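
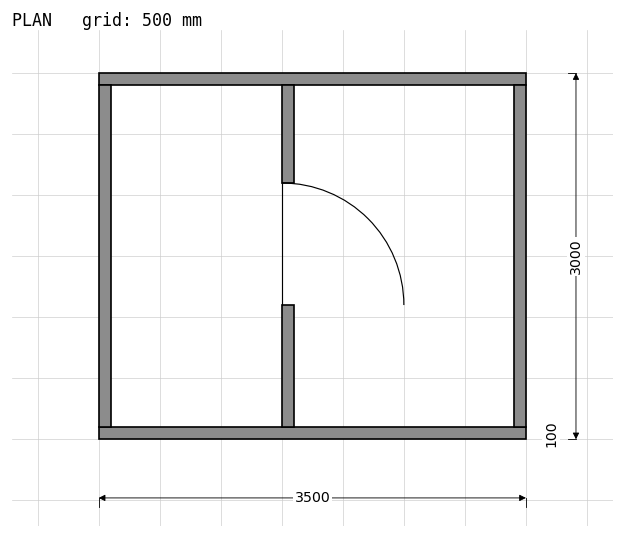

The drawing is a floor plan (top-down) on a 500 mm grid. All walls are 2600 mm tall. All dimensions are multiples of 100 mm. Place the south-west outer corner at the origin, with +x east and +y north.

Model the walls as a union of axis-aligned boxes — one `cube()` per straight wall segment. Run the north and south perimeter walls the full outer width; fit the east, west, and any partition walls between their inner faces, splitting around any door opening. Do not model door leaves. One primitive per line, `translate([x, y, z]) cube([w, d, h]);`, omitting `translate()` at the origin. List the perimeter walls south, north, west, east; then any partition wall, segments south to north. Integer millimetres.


cube([3500, 100, 2600]);
translate([0, 2900, 0]) cube([3500, 100, 2600]);
translate([0, 100, 0]) cube([100, 2800, 2600]);
translate([3400, 100, 0]) cube([100, 2800, 2600]);
translate([1500, 100, 0]) cube([100, 1000, 2600]);
translate([1500, 2100, 0]) cube([100, 800, 2600]);


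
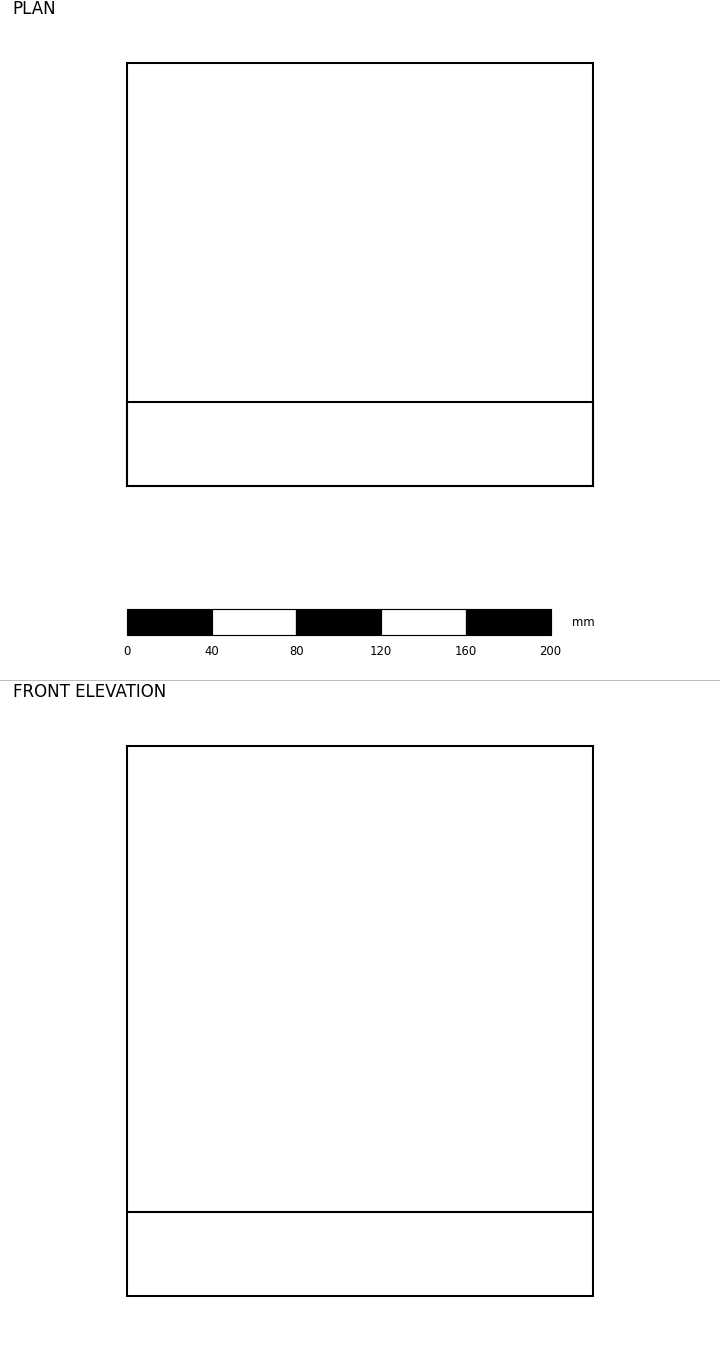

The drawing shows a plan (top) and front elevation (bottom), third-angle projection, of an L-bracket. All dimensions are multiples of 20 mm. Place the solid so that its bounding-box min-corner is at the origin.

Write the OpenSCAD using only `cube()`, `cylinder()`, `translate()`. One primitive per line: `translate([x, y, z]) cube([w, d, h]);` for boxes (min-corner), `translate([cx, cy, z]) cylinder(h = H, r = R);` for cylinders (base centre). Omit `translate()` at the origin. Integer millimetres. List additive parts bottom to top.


cube([220, 200, 40]);
translate([0, 0, 40]) cube([220, 40, 220]);


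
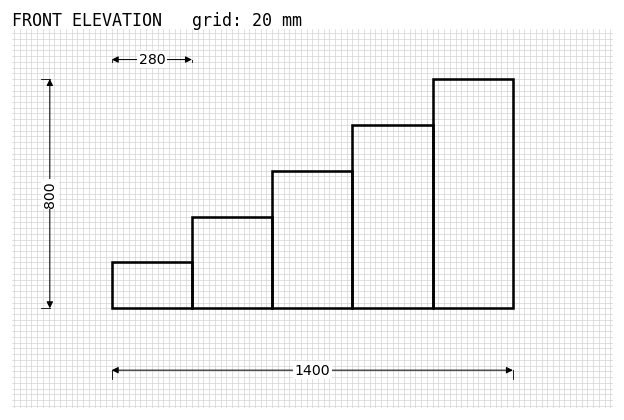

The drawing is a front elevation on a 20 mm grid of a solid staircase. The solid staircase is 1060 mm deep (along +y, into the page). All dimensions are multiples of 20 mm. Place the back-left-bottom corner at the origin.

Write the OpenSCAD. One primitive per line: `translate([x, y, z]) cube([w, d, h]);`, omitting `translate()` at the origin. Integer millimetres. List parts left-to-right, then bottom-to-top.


cube([280, 1060, 160]);
translate([280, 0, 0]) cube([280, 1060, 320]);
translate([560, 0, 0]) cube([280, 1060, 480]);
translate([840, 0, 0]) cube([280, 1060, 640]);
translate([1120, 0, 0]) cube([280, 1060, 800]);


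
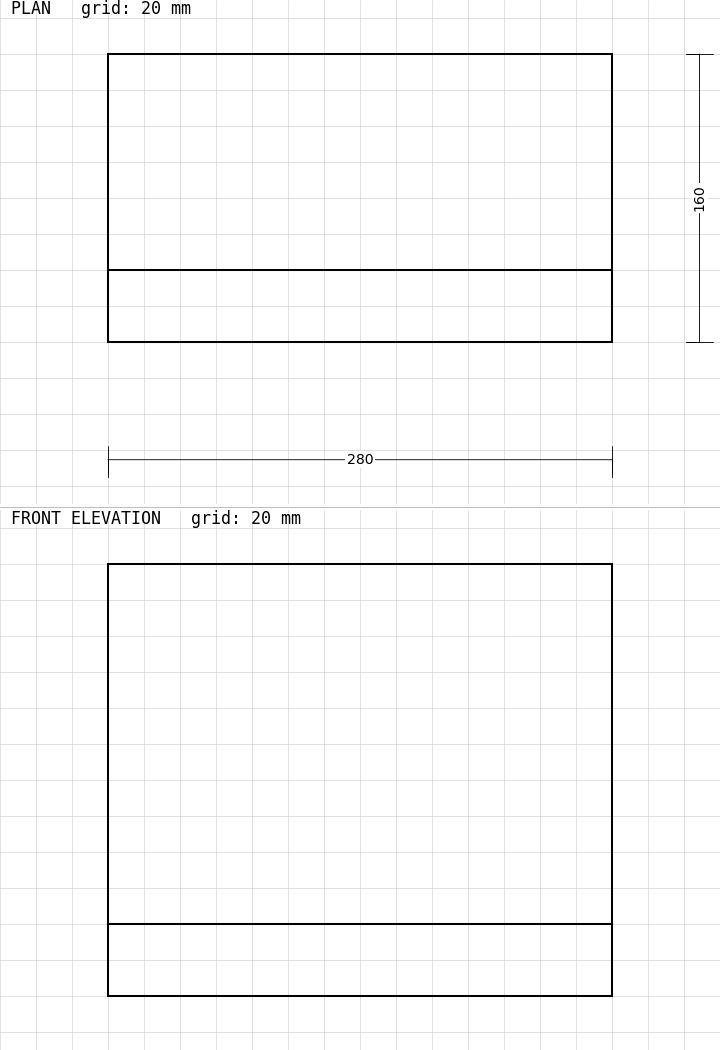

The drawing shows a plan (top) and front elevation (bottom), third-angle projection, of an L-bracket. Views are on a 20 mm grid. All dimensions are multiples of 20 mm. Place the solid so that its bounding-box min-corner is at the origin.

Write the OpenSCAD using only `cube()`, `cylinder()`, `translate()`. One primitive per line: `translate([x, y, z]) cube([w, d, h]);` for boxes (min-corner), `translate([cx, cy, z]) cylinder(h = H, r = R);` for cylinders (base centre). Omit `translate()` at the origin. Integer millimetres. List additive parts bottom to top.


cube([280, 160, 40]);
translate([0, 0, 40]) cube([280, 40, 200]);


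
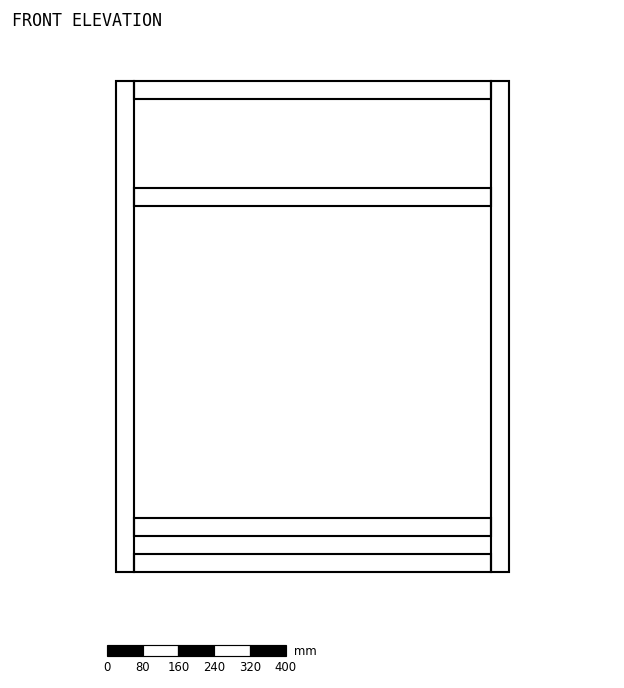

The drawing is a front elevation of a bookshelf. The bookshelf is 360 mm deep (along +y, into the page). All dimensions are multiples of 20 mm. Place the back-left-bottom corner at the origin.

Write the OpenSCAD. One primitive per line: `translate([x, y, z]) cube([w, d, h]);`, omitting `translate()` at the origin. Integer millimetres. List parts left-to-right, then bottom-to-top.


cube([40, 360, 1100]);
translate([40, 0, 0]) cube([800, 360, 40]);
translate([40, 0, 80]) cube([800, 360, 40]);
translate([40, 0, 820]) cube([800, 360, 40]);
translate([40, 0, 1060]) cube([800, 360, 40]);
translate([840, 0, 0]) cube([40, 360, 1100]);


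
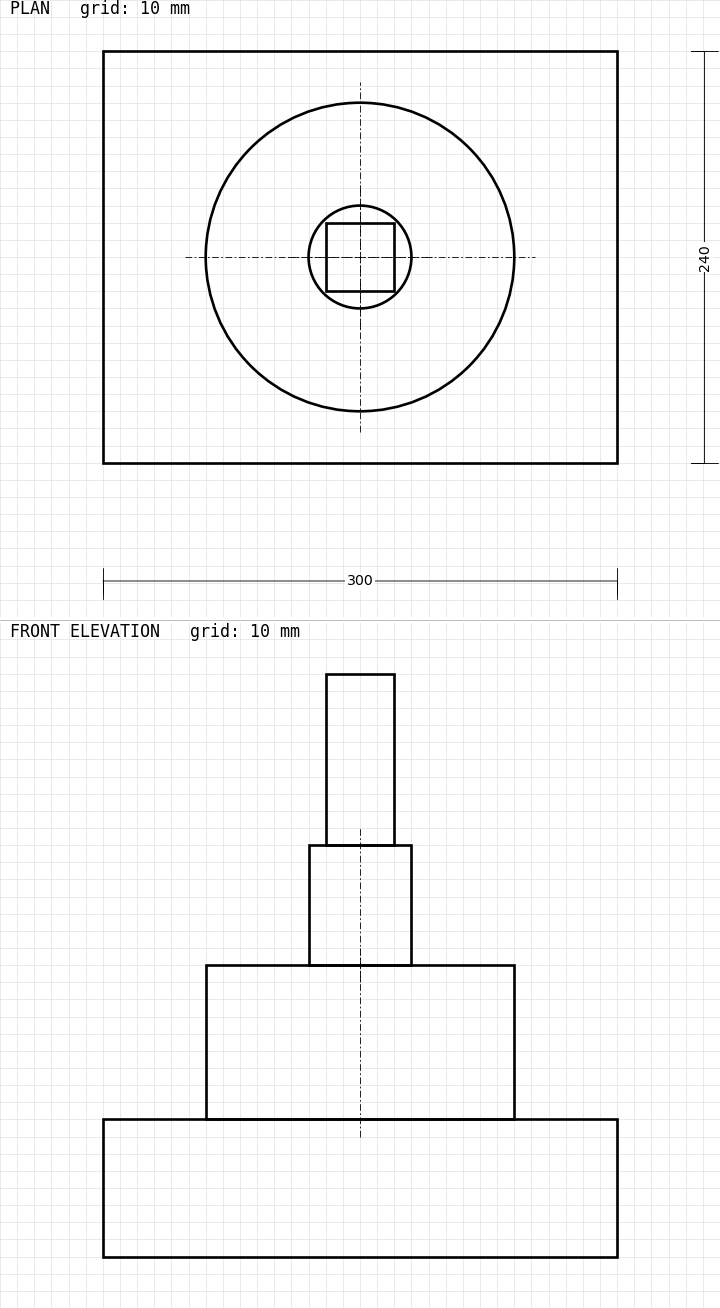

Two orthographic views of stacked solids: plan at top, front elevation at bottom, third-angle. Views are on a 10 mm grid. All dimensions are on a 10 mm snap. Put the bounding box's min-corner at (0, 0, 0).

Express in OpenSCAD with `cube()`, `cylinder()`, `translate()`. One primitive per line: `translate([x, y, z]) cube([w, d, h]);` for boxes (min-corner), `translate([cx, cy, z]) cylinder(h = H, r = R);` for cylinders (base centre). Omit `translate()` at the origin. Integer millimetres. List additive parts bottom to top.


cube([300, 240, 80]);
translate([150, 120, 80]) cylinder(h = 90, r = 90);
translate([150, 120, 170]) cylinder(h = 70, r = 30);
translate([130, 100, 240]) cube([40, 40, 100]);


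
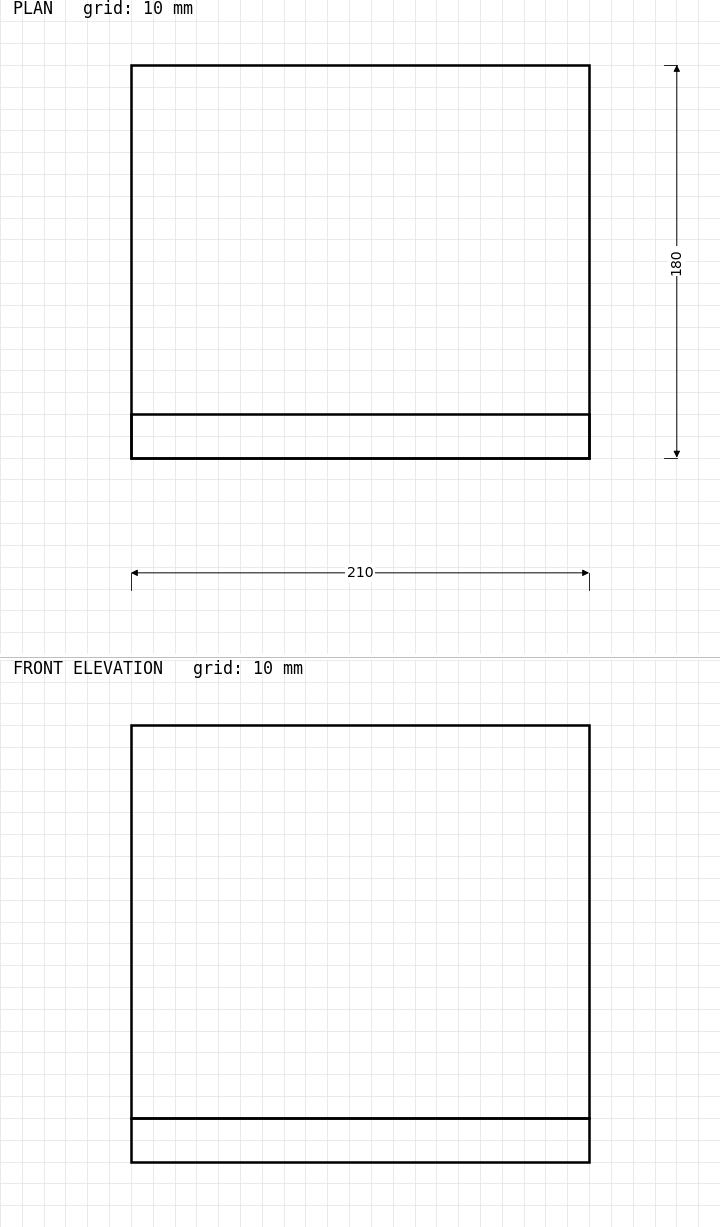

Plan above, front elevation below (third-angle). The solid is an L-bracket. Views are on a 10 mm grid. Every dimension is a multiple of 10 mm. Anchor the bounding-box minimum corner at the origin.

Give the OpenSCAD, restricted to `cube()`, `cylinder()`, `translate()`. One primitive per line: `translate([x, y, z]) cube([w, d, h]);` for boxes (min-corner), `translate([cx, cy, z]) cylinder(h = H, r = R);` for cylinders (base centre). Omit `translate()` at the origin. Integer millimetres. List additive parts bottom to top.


cube([210, 180, 20]);
translate([0, 0, 20]) cube([210, 20, 180]);


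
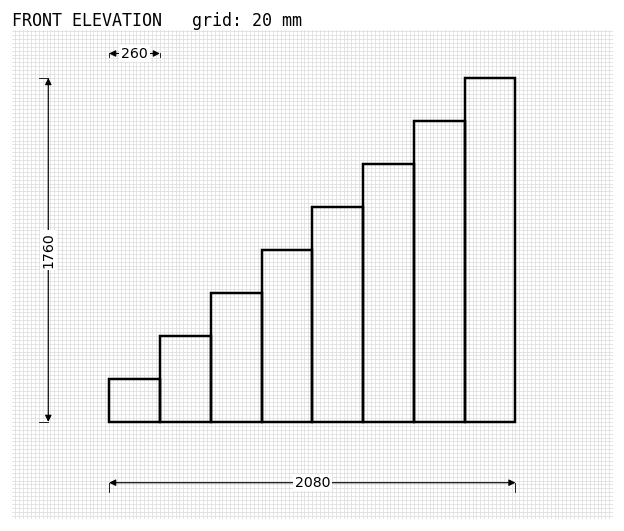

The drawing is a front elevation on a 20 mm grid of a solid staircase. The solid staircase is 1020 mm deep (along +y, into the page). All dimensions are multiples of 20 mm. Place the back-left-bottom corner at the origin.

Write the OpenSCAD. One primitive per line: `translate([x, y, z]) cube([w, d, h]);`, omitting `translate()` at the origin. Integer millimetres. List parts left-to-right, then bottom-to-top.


cube([260, 1020, 220]);
translate([260, 0, 0]) cube([260, 1020, 440]);
translate([520, 0, 0]) cube([260, 1020, 660]);
translate([780, 0, 0]) cube([260, 1020, 880]);
translate([1040, 0, 0]) cube([260, 1020, 1100]);
translate([1300, 0, 0]) cube([260, 1020, 1320]);
translate([1560, 0, 0]) cube([260, 1020, 1540]);
translate([1820, 0, 0]) cube([260, 1020, 1760]);


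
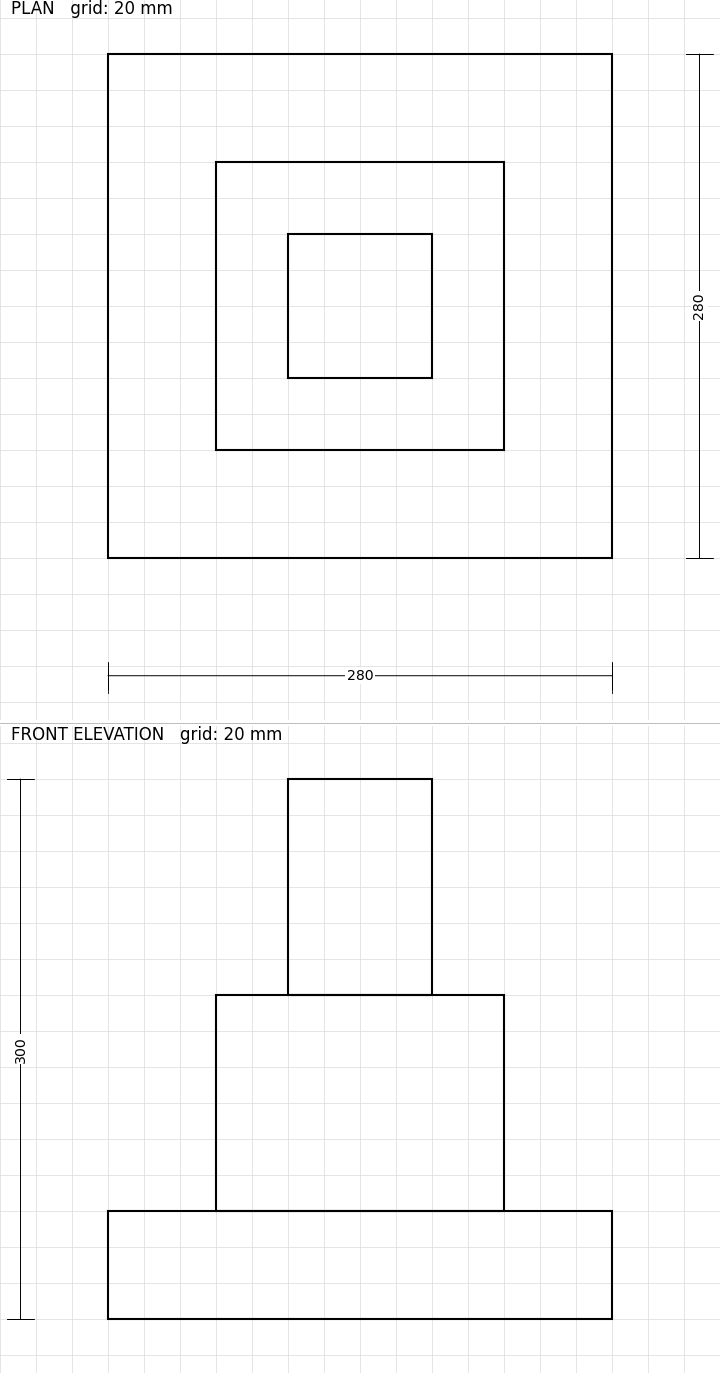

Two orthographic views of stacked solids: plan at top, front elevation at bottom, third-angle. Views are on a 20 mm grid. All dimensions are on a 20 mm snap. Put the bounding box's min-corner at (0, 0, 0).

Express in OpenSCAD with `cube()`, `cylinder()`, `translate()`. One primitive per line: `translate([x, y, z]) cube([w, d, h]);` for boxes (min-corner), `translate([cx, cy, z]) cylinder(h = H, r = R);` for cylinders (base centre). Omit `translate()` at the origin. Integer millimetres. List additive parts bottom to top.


cube([280, 280, 60]);
translate([60, 60, 60]) cube([160, 160, 120]);
translate([100, 100, 180]) cube([80, 80, 120]);


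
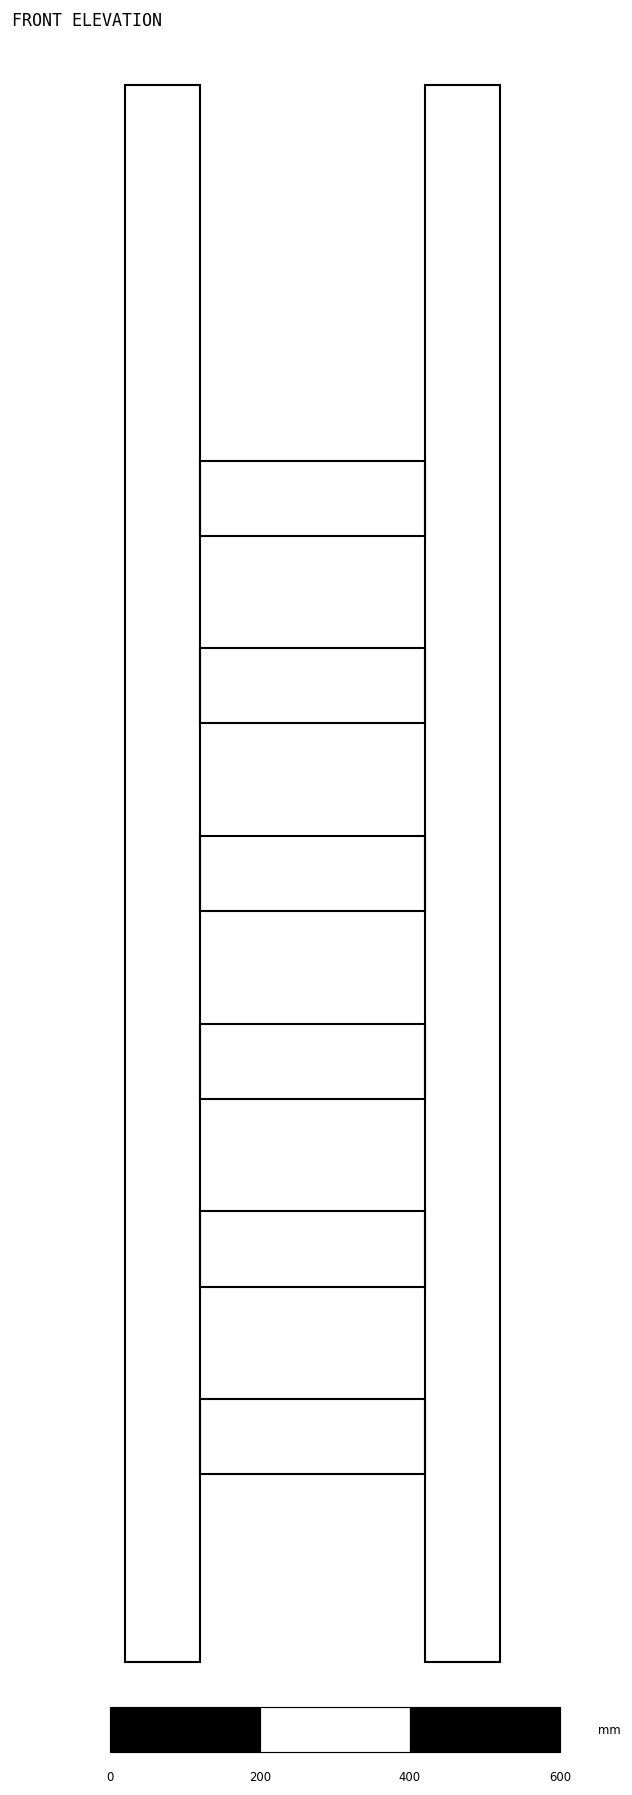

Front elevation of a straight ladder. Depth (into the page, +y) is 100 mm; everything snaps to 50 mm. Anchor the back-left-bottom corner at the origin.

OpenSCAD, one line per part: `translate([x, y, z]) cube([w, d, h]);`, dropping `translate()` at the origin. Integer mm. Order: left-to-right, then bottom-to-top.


cube([100, 100, 2100]);
translate([100, 0, 250]) cube([300, 100, 100]);
translate([100, 0, 500]) cube([300, 100, 100]);
translate([100, 0, 750]) cube([300, 100, 100]);
translate([100, 0, 1000]) cube([300, 100, 100]);
translate([100, 0, 1250]) cube([300, 100, 100]);
translate([100, 0, 1500]) cube([300, 100, 100]);
translate([400, 0, 0]) cube([100, 100, 2100]);


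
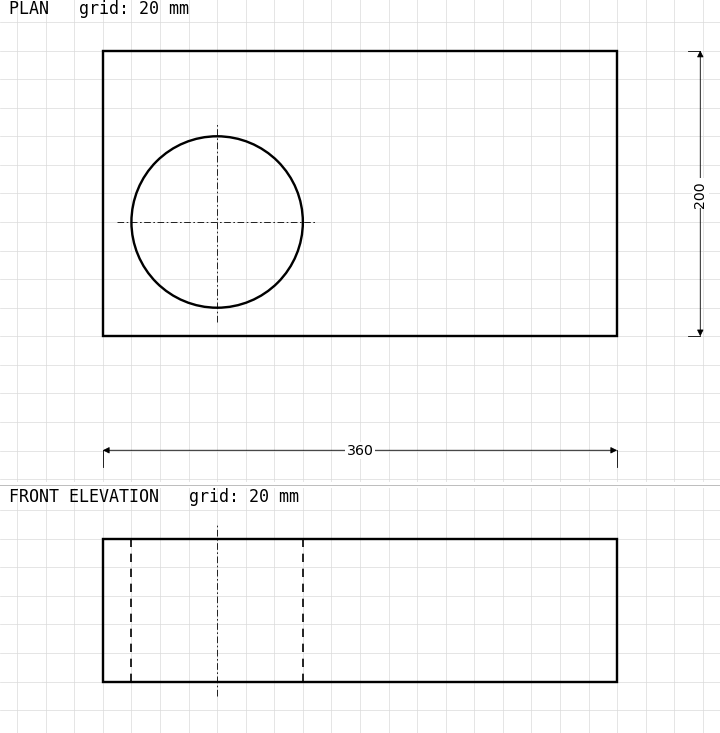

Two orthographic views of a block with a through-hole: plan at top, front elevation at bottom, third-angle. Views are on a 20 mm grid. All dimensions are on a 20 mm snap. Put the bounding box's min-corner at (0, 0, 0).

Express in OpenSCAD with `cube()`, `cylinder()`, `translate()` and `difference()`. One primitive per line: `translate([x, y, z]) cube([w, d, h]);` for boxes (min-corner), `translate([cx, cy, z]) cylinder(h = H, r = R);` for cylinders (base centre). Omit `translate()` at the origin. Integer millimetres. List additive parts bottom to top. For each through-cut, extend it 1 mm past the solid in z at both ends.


difference() {
  cube([360, 200, 100]);
  translate([80, 80, -1]) cylinder(h = 102, r = 60);
}


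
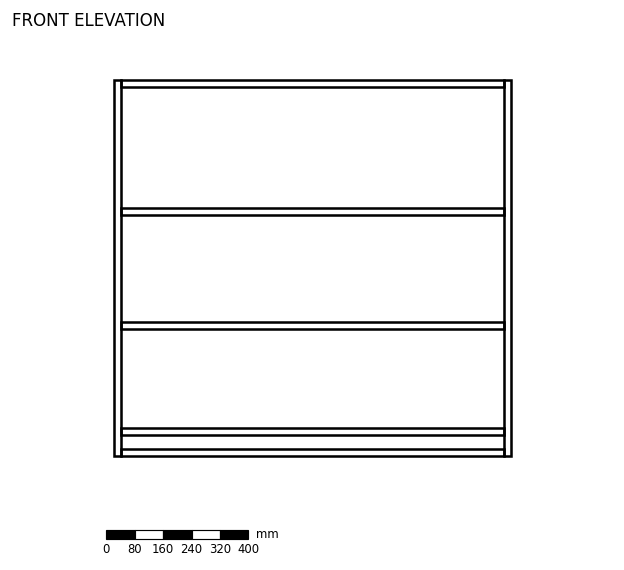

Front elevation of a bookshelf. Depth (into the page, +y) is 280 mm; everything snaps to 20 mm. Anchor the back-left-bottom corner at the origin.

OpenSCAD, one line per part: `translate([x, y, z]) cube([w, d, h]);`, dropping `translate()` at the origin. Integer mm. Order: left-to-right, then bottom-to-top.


cube([20, 280, 1060]);
translate([20, 0, 0]) cube([1080, 280, 20]);
translate([20, 0, 60]) cube([1080, 280, 20]);
translate([20, 0, 360]) cube([1080, 280, 20]);
translate([20, 0, 680]) cube([1080, 280, 20]);
translate([20, 0, 1040]) cube([1080, 280, 20]);
translate([1100, 0, 0]) cube([20, 280, 1060]);


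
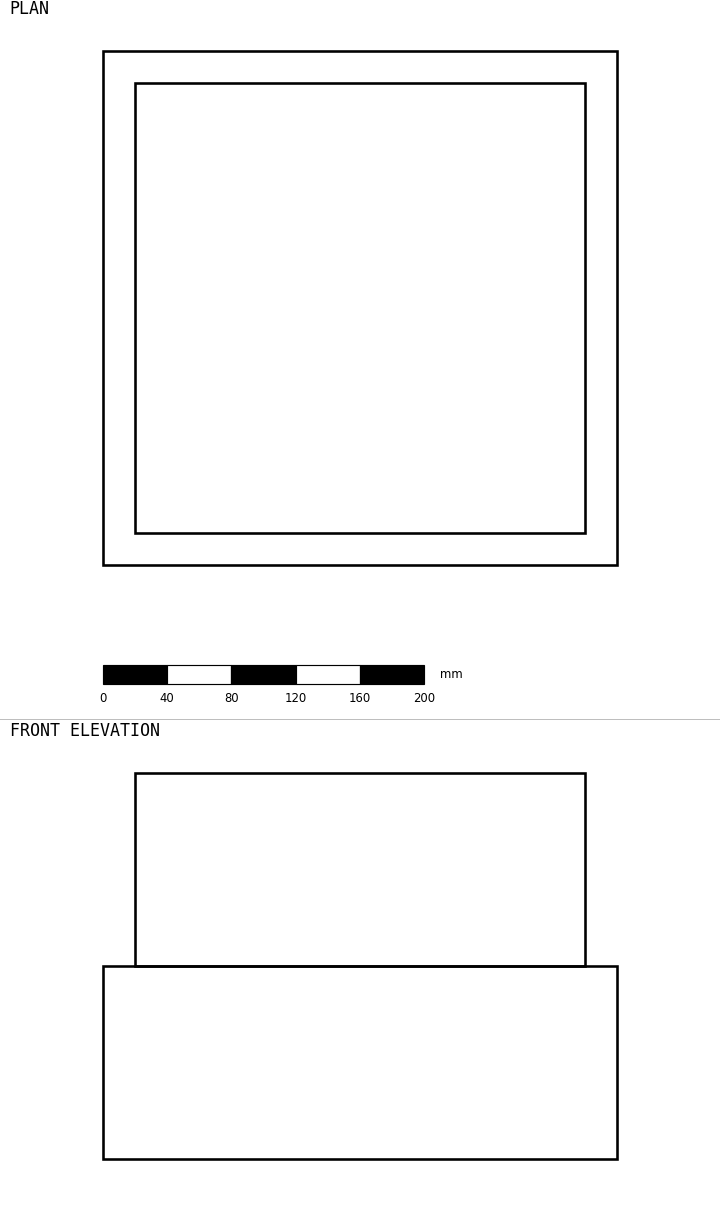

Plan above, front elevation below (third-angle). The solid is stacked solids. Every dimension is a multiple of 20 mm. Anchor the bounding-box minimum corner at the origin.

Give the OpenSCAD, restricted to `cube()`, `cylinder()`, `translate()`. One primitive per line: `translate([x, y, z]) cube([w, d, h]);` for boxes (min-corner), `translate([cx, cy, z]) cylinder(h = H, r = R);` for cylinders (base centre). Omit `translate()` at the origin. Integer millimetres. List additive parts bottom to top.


cube([320, 320, 120]);
translate([20, 20, 120]) cube([280, 280, 120]);


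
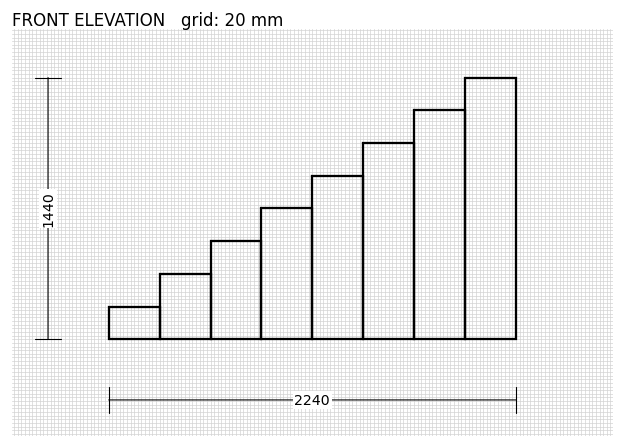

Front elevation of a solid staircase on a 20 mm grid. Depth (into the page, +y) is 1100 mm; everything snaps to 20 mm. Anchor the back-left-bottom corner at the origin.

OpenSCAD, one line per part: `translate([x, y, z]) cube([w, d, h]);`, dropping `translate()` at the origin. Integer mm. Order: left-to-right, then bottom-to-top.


cube([280, 1100, 180]);
translate([280, 0, 0]) cube([280, 1100, 360]);
translate([560, 0, 0]) cube([280, 1100, 540]);
translate([840, 0, 0]) cube([280, 1100, 720]);
translate([1120, 0, 0]) cube([280, 1100, 900]);
translate([1400, 0, 0]) cube([280, 1100, 1080]);
translate([1680, 0, 0]) cube([280, 1100, 1260]);
translate([1960, 0, 0]) cube([280, 1100, 1440]);


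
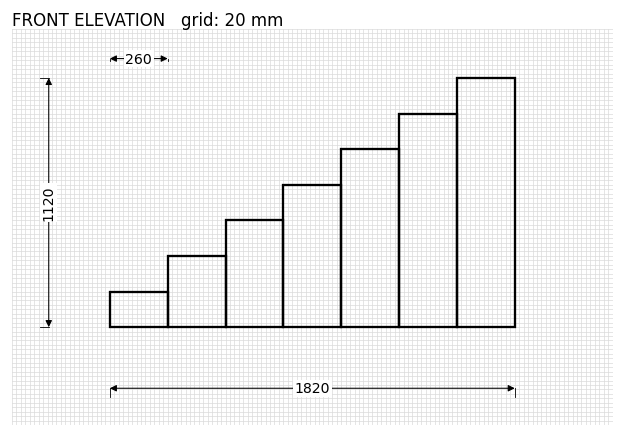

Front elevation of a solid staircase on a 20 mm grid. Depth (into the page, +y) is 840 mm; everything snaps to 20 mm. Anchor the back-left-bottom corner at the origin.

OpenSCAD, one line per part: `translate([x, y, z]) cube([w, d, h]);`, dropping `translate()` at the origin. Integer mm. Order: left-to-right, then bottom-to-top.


cube([260, 840, 160]);
translate([260, 0, 0]) cube([260, 840, 320]);
translate([520, 0, 0]) cube([260, 840, 480]);
translate([780, 0, 0]) cube([260, 840, 640]);
translate([1040, 0, 0]) cube([260, 840, 800]);
translate([1300, 0, 0]) cube([260, 840, 960]);
translate([1560, 0, 0]) cube([260, 840, 1120]);


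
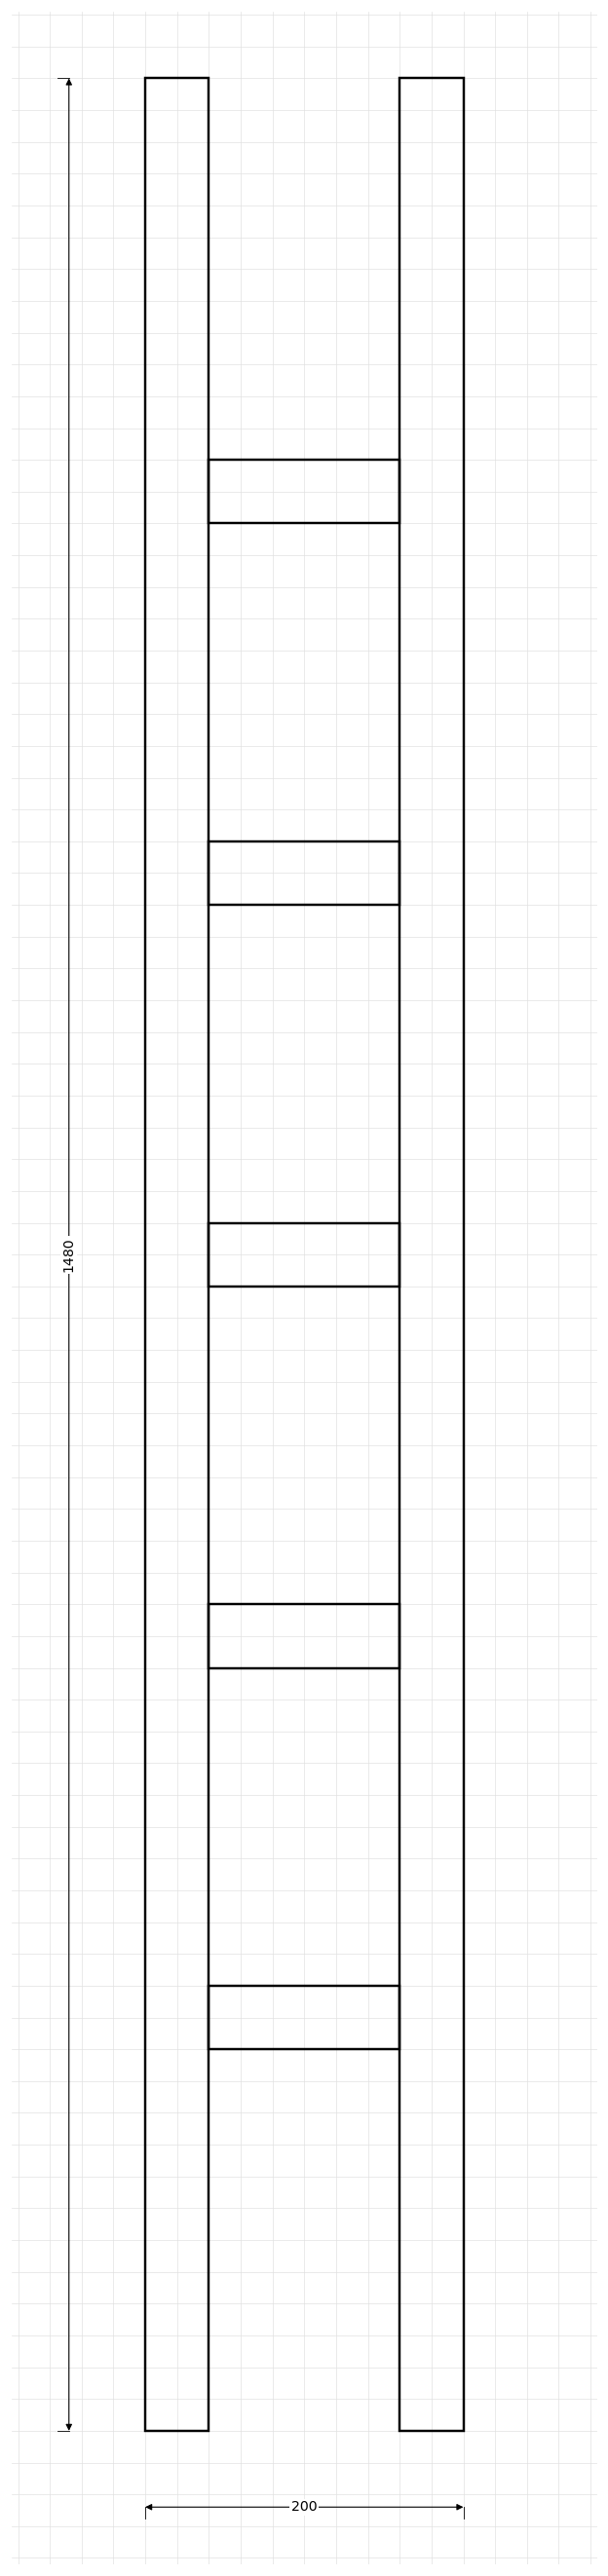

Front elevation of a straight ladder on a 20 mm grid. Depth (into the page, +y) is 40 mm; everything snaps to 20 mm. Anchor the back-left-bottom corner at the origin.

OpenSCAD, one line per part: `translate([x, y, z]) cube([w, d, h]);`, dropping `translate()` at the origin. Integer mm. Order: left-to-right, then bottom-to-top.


cube([40, 40, 1480]);
translate([40, 0, 240]) cube([120, 40, 40]);
translate([40, 0, 480]) cube([120, 40, 40]);
translate([40, 0, 720]) cube([120, 40, 40]);
translate([40, 0, 960]) cube([120, 40, 40]);
translate([40, 0, 1200]) cube([120, 40, 40]);
translate([160, 0, 0]) cube([40, 40, 1480]);


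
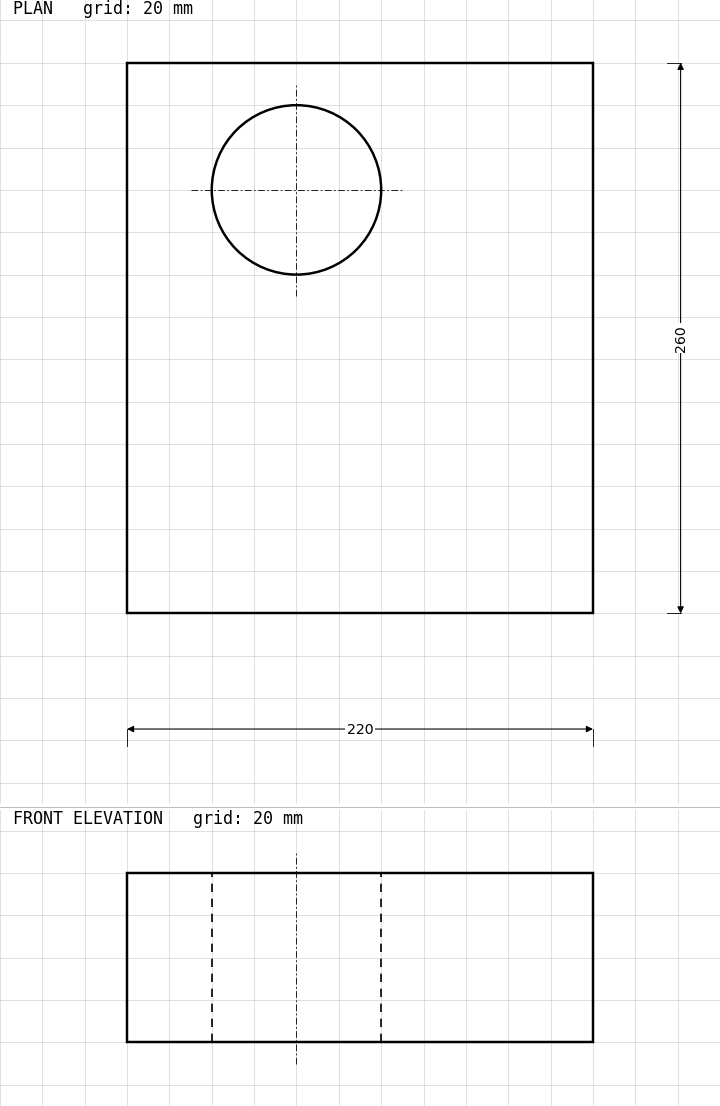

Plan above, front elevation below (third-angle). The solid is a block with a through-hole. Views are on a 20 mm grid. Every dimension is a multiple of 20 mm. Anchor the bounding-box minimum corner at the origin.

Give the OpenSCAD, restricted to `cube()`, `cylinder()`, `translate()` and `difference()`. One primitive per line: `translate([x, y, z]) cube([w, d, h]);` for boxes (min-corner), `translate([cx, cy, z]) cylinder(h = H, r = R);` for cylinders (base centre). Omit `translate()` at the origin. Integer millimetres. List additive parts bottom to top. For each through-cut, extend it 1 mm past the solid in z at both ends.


difference() {
  cube([220, 260, 80]);
  translate([80, 200, -1]) cylinder(h = 82, r = 40);
}


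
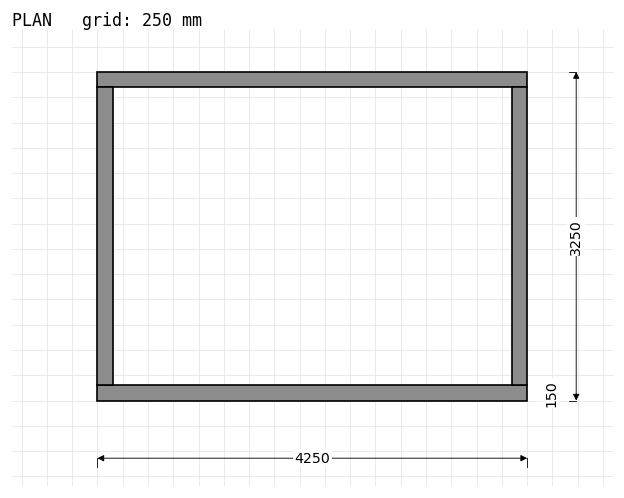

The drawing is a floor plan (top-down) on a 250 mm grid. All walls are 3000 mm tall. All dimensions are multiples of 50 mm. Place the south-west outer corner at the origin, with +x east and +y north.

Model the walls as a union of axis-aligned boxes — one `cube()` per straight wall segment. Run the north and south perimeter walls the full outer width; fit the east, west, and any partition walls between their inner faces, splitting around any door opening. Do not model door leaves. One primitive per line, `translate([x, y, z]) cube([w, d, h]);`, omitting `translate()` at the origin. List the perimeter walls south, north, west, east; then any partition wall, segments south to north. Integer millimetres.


cube([4250, 150, 3000]);
translate([0, 3100, 0]) cube([4250, 150, 3000]);
translate([0, 150, 0]) cube([150, 2950, 3000]);
translate([4100, 150, 0]) cube([150, 2950, 3000]);


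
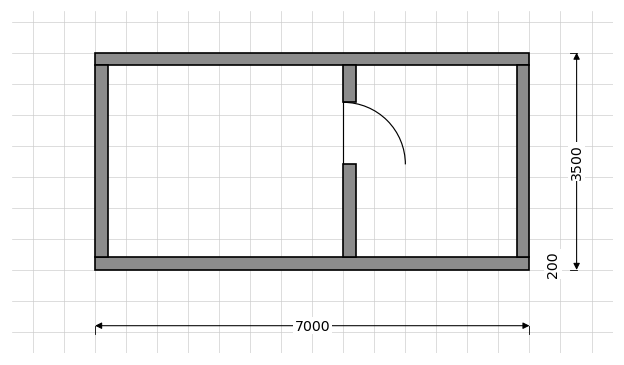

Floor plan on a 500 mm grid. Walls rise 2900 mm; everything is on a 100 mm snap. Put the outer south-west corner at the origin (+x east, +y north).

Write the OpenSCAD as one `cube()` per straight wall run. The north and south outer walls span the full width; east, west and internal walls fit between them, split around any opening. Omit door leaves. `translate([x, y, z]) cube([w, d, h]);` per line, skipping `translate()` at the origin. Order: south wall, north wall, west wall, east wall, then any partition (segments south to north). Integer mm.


cube([7000, 200, 2900]);
translate([0, 3300, 0]) cube([7000, 200, 2900]);
translate([0, 200, 0]) cube([200, 3100, 2900]);
translate([6800, 200, 0]) cube([200, 3100, 2900]);
translate([4000, 200, 0]) cube([200, 1500, 2900]);
translate([4000, 2700, 0]) cube([200, 600, 2900]);


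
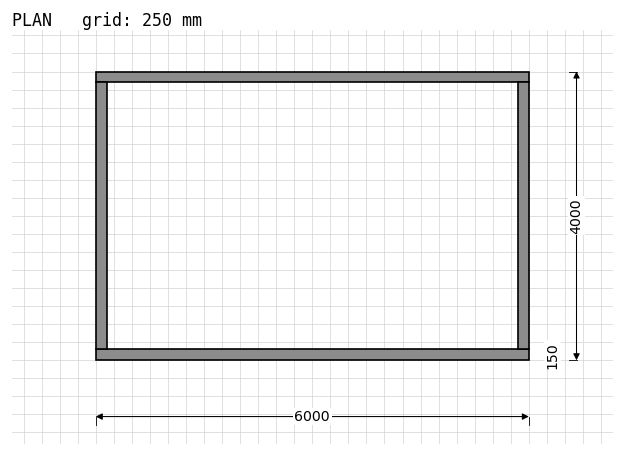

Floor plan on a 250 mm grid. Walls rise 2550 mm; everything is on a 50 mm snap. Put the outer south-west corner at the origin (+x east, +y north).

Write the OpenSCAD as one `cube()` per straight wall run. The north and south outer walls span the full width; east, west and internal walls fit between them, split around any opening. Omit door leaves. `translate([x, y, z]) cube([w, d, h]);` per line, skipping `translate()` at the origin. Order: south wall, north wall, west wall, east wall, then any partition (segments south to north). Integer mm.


cube([6000, 150, 2550]);
translate([0, 3850, 0]) cube([6000, 150, 2550]);
translate([0, 150, 0]) cube([150, 3700, 2550]);
translate([5850, 150, 0]) cube([150, 3700, 2550]);


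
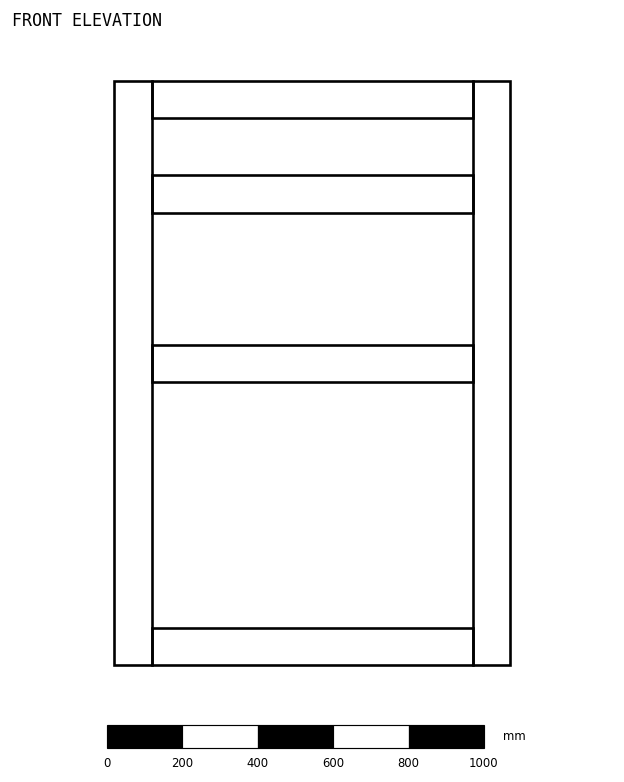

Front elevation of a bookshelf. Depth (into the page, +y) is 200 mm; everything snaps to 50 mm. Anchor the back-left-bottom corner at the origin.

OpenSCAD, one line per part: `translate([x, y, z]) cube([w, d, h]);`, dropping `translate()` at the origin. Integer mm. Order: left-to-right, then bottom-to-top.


cube([100, 200, 1550]);
translate([100, 0, 0]) cube([850, 200, 100]);
translate([100, 0, 750]) cube([850, 200, 100]);
translate([100, 0, 1200]) cube([850, 200, 100]);
translate([100, 0, 1450]) cube([850, 200, 100]);
translate([950, 0, 0]) cube([100, 200, 1550]);


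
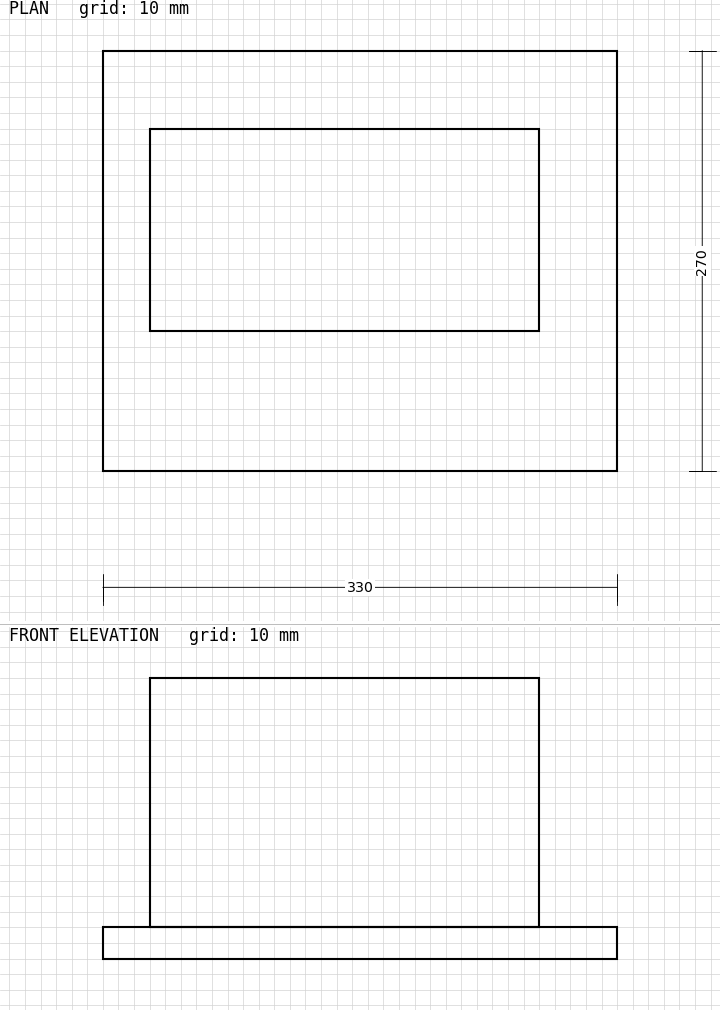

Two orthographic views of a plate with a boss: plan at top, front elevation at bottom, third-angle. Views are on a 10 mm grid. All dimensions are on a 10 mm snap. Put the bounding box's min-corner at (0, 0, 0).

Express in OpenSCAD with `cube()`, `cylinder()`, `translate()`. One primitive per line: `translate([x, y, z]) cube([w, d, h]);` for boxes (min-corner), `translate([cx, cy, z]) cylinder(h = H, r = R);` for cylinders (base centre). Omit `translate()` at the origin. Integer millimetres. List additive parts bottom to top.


cube([330, 270, 20]);
translate([30, 90, 20]) cube([250, 130, 160]);


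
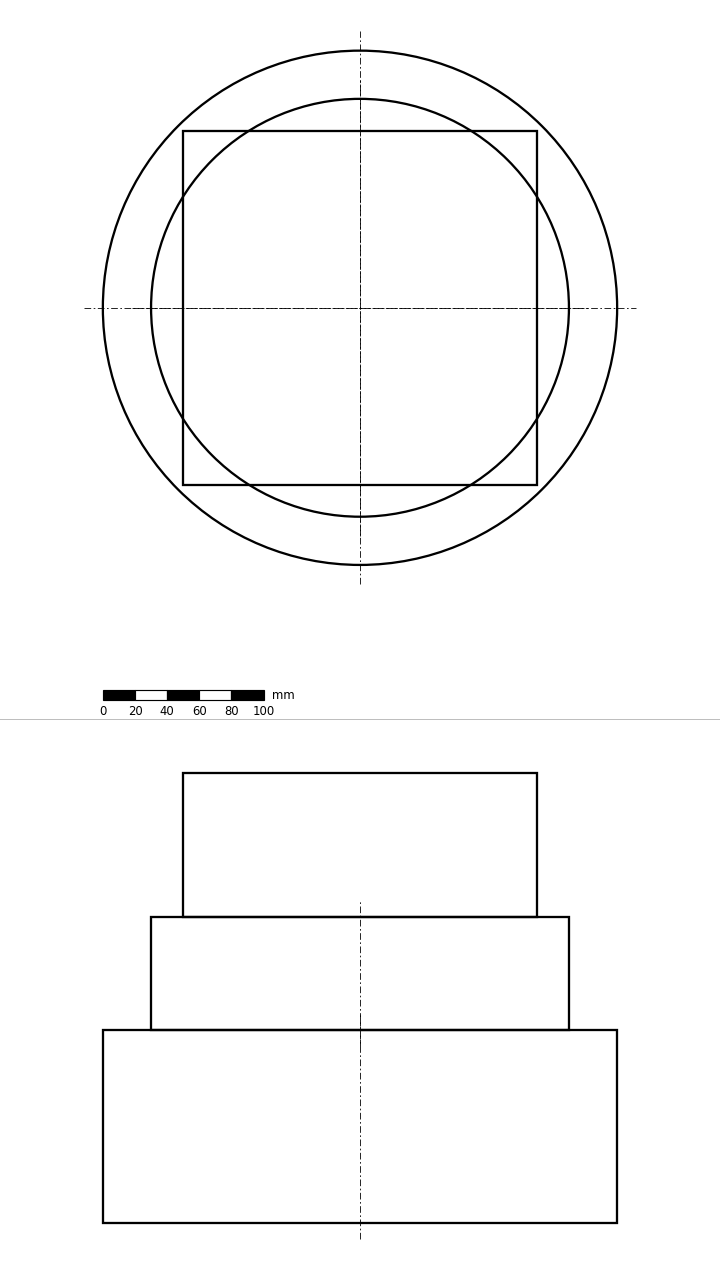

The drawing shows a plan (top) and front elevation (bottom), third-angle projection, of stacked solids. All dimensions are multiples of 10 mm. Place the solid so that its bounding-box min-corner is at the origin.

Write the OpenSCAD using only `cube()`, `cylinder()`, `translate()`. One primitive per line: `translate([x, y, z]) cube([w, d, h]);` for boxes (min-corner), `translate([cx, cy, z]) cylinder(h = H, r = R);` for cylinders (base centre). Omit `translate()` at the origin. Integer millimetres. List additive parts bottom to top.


translate([160, 160, 0]) cylinder(h = 120, r = 160);
translate([160, 160, 120]) cylinder(h = 70, r = 130);
translate([50, 50, 190]) cube([220, 220, 90]);


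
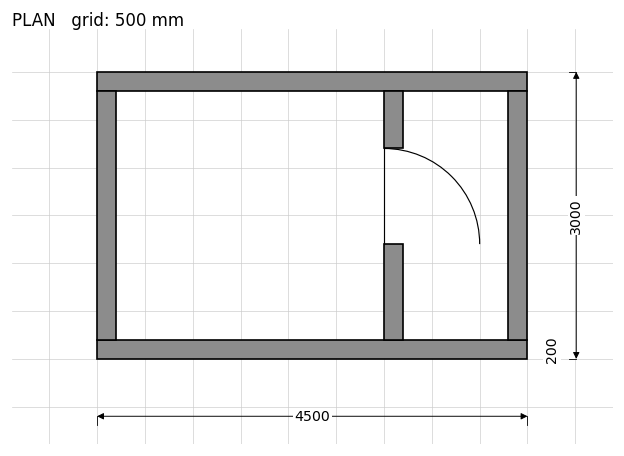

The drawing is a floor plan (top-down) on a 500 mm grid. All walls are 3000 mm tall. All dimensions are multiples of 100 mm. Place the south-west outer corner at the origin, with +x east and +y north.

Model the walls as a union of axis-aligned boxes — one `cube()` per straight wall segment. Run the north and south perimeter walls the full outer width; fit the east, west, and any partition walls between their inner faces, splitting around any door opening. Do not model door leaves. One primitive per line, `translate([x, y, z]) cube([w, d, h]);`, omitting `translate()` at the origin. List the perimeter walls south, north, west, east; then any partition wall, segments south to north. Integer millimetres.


cube([4500, 200, 3000]);
translate([0, 2800, 0]) cube([4500, 200, 3000]);
translate([0, 200, 0]) cube([200, 2600, 3000]);
translate([4300, 200, 0]) cube([200, 2600, 3000]);
translate([3000, 200, 0]) cube([200, 1000, 3000]);
translate([3000, 2200, 0]) cube([200, 600, 3000]);


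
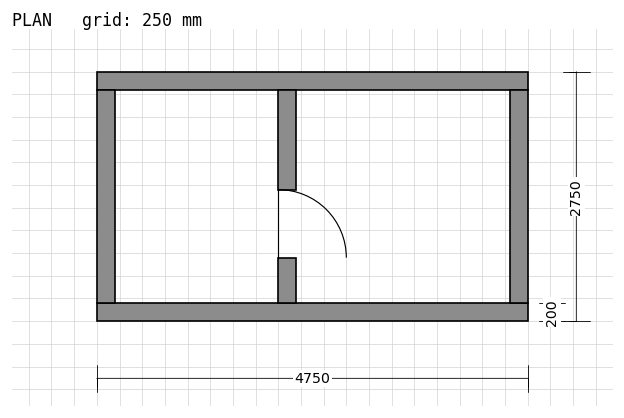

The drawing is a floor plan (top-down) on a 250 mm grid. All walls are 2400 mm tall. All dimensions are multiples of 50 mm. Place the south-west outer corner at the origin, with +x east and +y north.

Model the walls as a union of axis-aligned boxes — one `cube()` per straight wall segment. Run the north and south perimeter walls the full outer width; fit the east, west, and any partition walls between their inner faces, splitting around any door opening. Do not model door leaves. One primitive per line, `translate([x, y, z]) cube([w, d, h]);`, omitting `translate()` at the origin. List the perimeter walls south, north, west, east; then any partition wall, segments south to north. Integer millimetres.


cube([4750, 200, 2400]);
translate([0, 2550, 0]) cube([4750, 200, 2400]);
translate([0, 200, 0]) cube([200, 2350, 2400]);
translate([4550, 200, 0]) cube([200, 2350, 2400]);
translate([2000, 200, 0]) cube([200, 500, 2400]);
translate([2000, 1450, 0]) cube([200, 1100, 2400]);


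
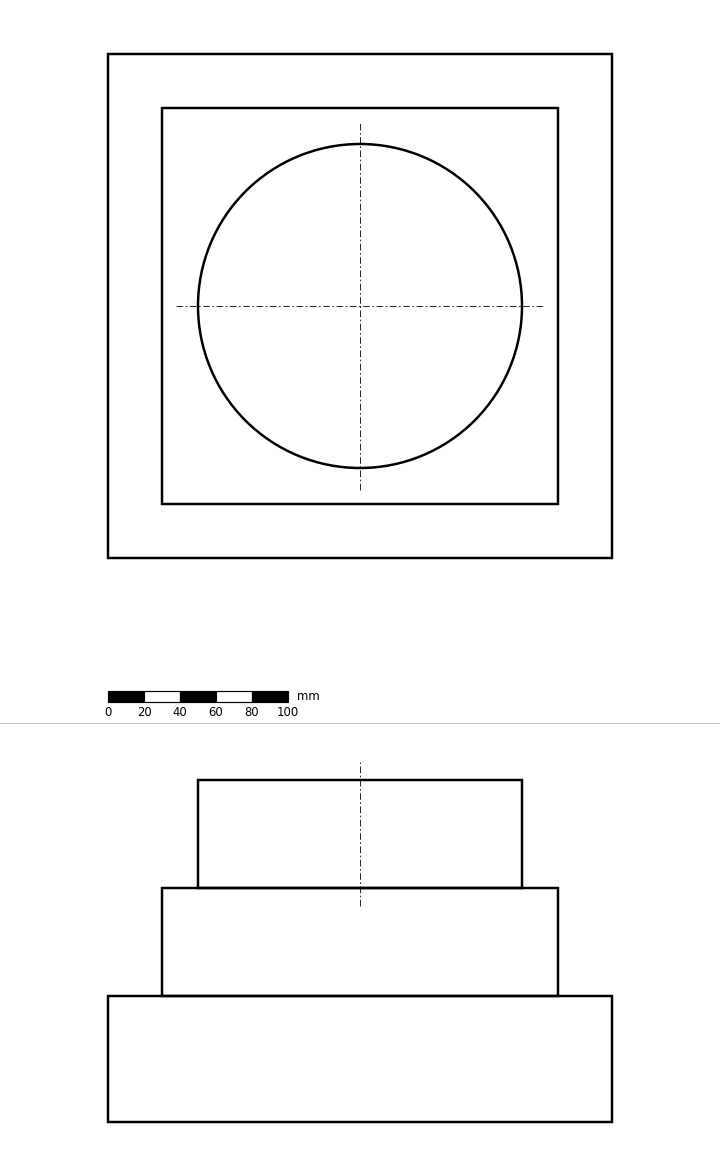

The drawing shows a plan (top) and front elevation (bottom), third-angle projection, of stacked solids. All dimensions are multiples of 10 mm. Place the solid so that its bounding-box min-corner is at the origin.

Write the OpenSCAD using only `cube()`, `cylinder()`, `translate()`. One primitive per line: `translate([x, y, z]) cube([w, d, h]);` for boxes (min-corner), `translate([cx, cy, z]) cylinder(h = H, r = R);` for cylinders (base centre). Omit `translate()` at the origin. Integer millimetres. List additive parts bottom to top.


cube([280, 280, 70]);
translate([30, 30, 70]) cube([220, 220, 60]);
translate([140, 140, 130]) cylinder(h = 60, r = 90);


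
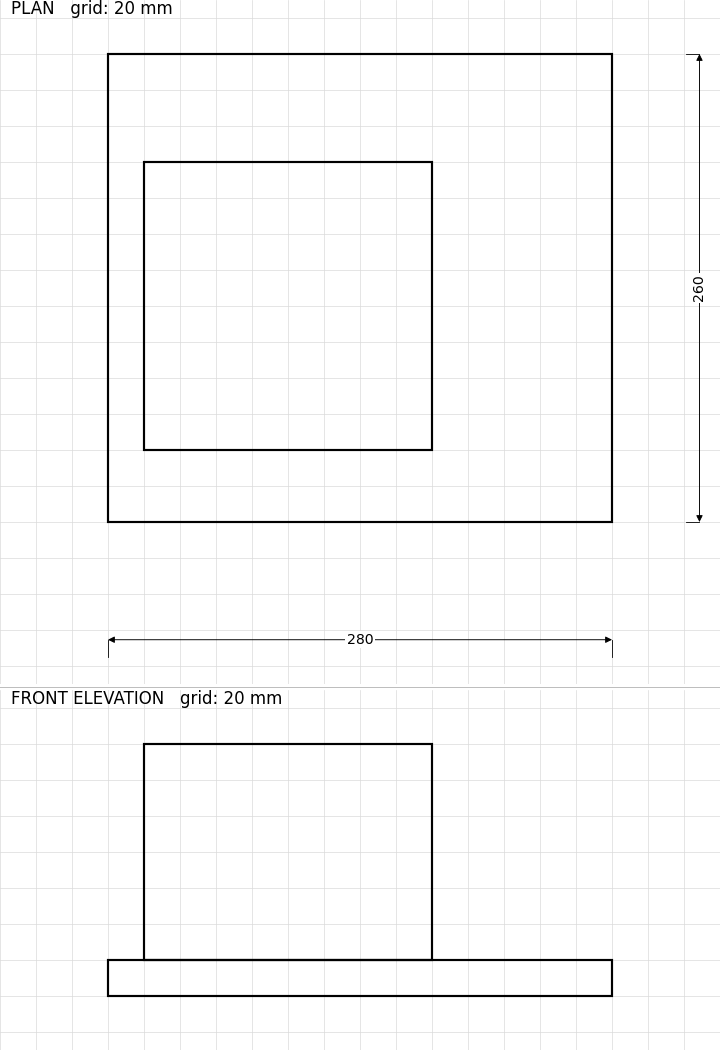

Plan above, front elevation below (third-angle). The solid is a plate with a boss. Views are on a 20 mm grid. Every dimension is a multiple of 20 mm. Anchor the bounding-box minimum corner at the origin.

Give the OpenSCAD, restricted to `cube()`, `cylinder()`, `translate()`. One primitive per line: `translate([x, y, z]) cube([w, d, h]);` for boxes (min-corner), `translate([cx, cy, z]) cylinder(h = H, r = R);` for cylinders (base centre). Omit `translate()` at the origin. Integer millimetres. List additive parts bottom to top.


cube([280, 260, 20]);
translate([20, 40, 20]) cube([160, 160, 120]);


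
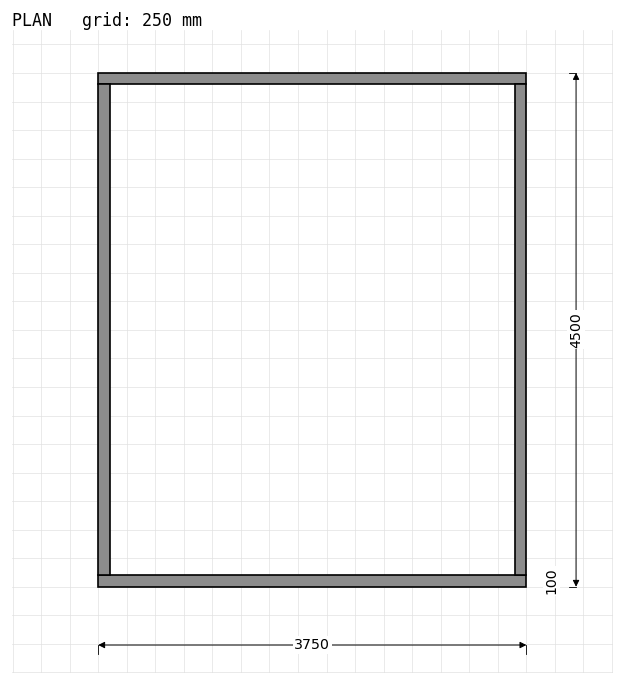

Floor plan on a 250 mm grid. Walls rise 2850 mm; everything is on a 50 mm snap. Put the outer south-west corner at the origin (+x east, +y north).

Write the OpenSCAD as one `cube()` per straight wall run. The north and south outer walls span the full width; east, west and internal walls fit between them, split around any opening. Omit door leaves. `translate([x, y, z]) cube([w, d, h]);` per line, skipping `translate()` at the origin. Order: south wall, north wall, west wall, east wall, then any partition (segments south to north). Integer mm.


cube([3750, 100, 2850]);
translate([0, 4400, 0]) cube([3750, 100, 2850]);
translate([0, 100, 0]) cube([100, 4300, 2850]);
translate([3650, 100, 0]) cube([100, 4300, 2850]);


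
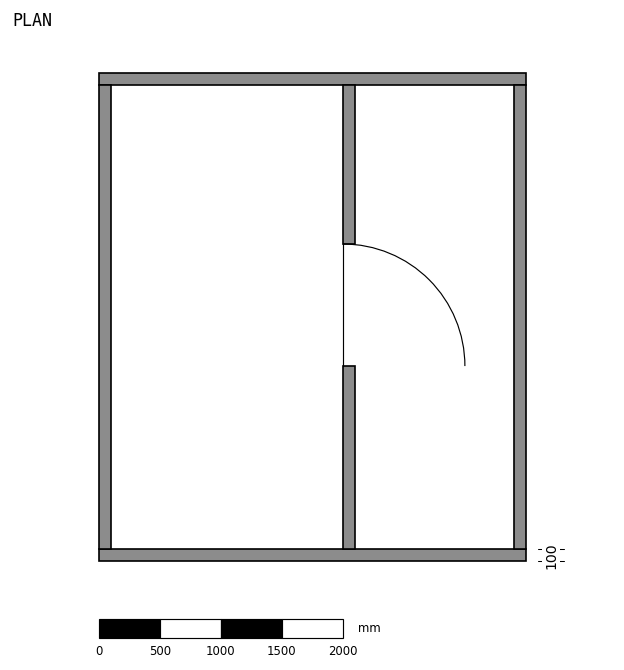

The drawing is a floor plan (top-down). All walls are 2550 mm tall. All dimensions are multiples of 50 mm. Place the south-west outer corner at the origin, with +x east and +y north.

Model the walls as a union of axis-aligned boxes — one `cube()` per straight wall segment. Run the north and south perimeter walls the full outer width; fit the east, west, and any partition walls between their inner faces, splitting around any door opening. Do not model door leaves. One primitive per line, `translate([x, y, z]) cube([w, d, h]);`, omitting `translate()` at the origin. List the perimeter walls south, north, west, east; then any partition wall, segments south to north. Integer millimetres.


cube([3500, 100, 2550]);
translate([0, 3900, 0]) cube([3500, 100, 2550]);
translate([0, 100, 0]) cube([100, 3800, 2550]);
translate([3400, 100, 0]) cube([100, 3800, 2550]);
translate([2000, 100, 0]) cube([100, 1500, 2550]);
translate([2000, 2600, 0]) cube([100, 1300, 2550]);


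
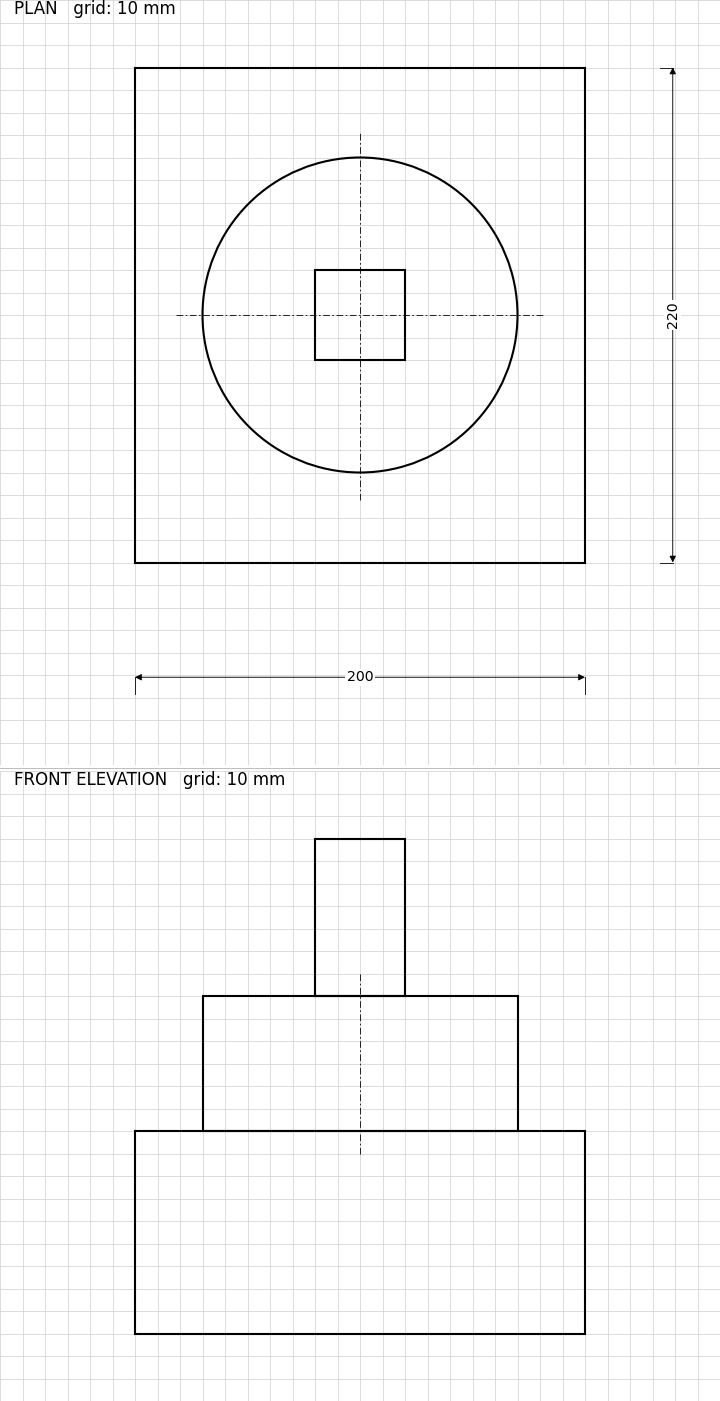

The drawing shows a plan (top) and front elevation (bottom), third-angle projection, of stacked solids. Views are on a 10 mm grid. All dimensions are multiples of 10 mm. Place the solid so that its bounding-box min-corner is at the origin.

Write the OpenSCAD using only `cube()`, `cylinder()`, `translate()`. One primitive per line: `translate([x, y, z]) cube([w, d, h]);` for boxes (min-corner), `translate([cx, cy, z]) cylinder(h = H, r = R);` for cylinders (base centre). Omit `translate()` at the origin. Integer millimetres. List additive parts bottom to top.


cube([200, 220, 90]);
translate([100, 110, 90]) cylinder(h = 60, r = 70);
translate([80, 90, 150]) cube([40, 40, 70]);


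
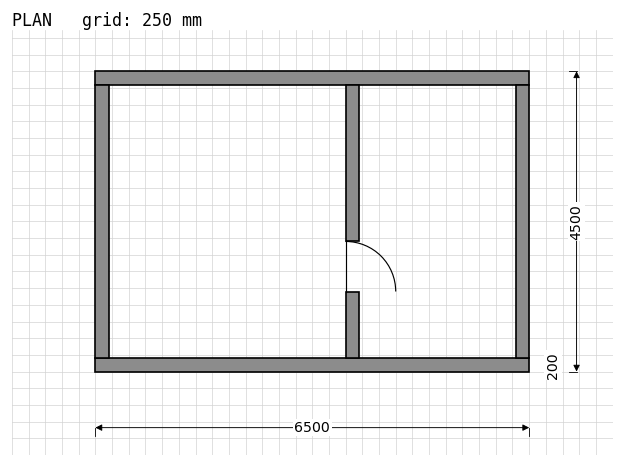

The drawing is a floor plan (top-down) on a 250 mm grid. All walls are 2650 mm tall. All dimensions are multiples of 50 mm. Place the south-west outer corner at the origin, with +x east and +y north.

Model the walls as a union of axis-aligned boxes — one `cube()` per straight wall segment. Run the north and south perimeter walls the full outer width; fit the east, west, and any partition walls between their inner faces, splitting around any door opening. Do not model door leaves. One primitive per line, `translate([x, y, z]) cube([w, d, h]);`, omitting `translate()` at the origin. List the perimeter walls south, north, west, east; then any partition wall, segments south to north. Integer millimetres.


cube([6500, 200, 2650]);
translate([0, 4300, 0]) cube([6500, 200, 2650]);
translate([0, 200, 0]) cube([200, 4100, 2650]);
translate([6300, 200, 0]) cube([200, 4100, 2650]);
translate([3750, 200, 0]) cube([200, 1000, 2650]);
translate([3750, 1950, 0]) cube([200, 2350, 2650]);


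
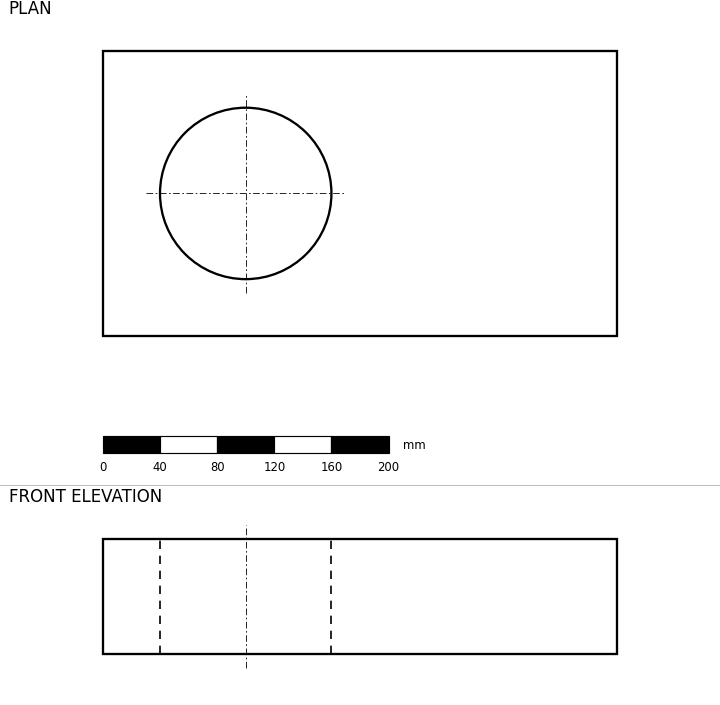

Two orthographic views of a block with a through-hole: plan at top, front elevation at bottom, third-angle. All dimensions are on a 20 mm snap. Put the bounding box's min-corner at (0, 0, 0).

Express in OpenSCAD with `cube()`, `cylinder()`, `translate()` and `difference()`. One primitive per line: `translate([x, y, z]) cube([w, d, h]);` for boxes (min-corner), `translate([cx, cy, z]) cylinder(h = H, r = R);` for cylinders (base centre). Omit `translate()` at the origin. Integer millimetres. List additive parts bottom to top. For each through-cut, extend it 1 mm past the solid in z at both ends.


difference() {
  cube([360, 200, 80]);
  translate([100, 100, -1]) cylinder(h = 82, r = 60);
}


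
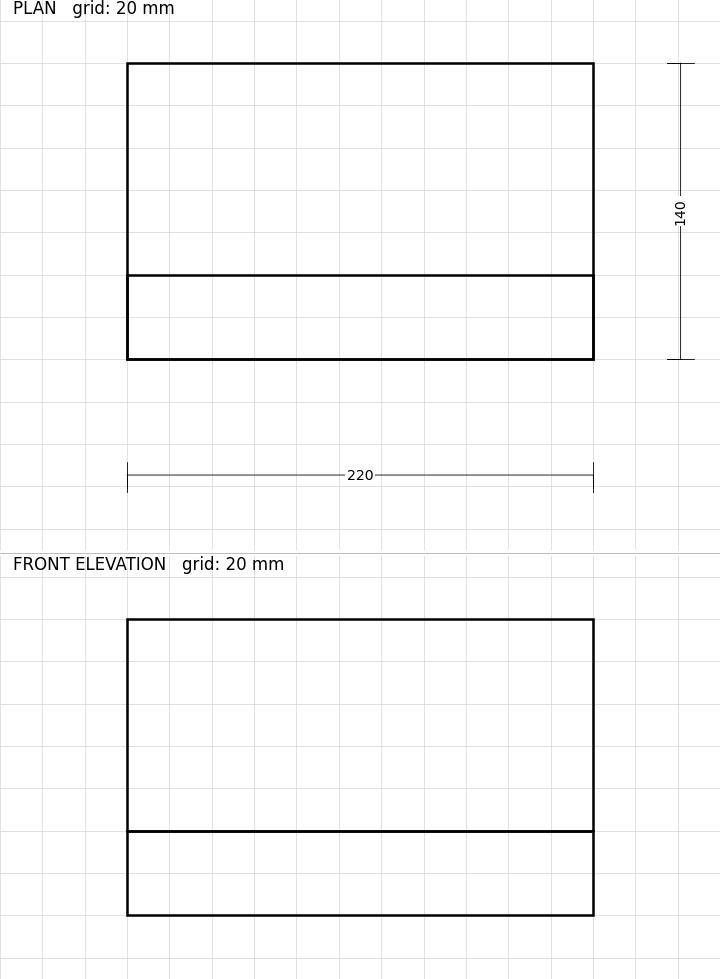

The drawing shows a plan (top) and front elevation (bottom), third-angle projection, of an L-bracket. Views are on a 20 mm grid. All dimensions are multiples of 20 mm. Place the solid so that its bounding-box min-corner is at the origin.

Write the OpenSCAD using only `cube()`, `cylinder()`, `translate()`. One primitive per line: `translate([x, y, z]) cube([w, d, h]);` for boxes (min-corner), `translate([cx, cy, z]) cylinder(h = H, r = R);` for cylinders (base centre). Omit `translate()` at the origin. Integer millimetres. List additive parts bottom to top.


cube([220, 140, 40]);
translate([0, 0, 40]) cube([220, 40, 100]);


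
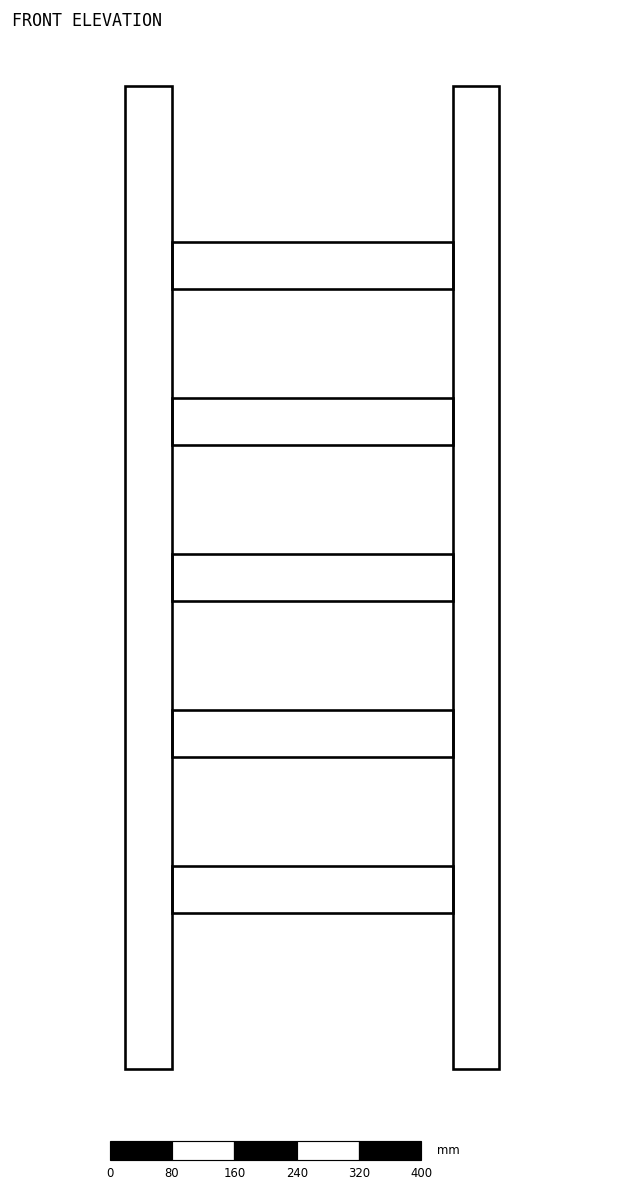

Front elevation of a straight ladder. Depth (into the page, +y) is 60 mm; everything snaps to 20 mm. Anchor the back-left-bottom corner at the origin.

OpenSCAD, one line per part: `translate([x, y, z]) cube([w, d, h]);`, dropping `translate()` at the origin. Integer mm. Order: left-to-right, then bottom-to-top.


cube([60, 60, 1260]);
translate([60, 0, 200]) cube([360, 60, 60]);
translate([60, 0, 400]) cube([360, 60, 60]);
translate([60, 0, 600]) cube([360, 60, 60]);
translate([60, 0, 800]) cube([360, 60, 60]);
translate([60, 0, 1000]) cube([360, 60, 60]);
translate([420, 0, 0]) cube([60, 60, 1260]);


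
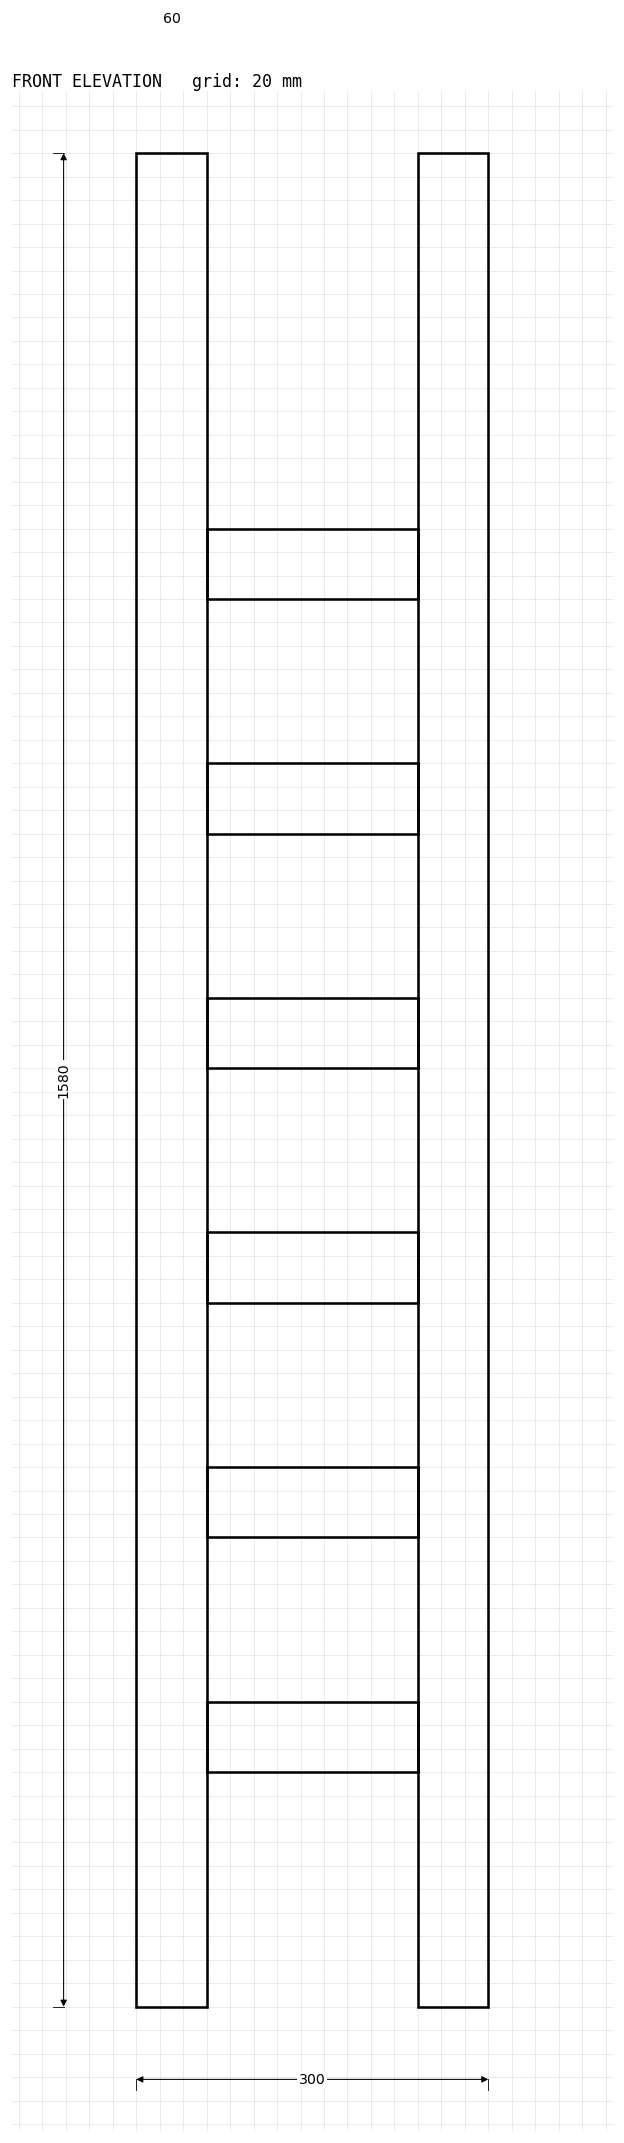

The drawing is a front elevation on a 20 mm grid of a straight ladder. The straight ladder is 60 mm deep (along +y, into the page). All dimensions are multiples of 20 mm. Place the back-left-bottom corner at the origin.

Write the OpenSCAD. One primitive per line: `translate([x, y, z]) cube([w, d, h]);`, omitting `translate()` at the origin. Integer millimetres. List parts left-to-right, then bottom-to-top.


cube([60, 60, 1580]);
translate([60, 0, 200]) cube([180, 60, 60]);
translate([60, 0, 400]) cube([180, 60, 60]);
translate([60, 0, 600]) cube([180, 60, 60]);
translate([60, 0, 800]) cube([180, 60, 60]);
translate([60, 0, 1000]) cube([180, 60, 60]);
translate([60, 0, 1200]) cube([180, 60, 60]);
translate([240, 0, 0]) cube([60, 60, 1580]);
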